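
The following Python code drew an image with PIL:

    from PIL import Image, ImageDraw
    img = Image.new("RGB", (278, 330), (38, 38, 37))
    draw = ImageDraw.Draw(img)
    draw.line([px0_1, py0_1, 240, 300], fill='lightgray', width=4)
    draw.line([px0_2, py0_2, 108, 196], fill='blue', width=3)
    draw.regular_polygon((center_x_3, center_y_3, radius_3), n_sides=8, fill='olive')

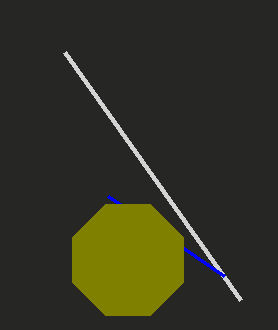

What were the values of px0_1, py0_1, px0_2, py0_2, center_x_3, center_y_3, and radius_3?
px0_1 = 64; py0_1 = 52; px0_2 = 224; py0_2 = 276; center_x_3 = 128; center_y_3 = 260; radius_3 = 60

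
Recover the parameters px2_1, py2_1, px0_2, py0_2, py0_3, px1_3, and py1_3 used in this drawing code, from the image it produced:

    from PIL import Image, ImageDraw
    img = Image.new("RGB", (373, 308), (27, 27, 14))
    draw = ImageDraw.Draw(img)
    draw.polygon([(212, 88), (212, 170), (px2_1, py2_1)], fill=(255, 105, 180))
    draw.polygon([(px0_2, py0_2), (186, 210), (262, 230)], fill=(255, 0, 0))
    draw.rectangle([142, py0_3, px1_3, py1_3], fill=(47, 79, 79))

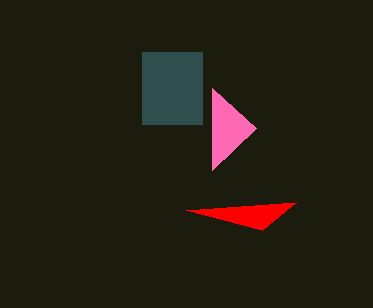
px2_1 = 256
py2_1 = 128
px0_2 = 296
py0_2 = 202
py0_3 = 52
px1_3 = 202
py1_3 = 124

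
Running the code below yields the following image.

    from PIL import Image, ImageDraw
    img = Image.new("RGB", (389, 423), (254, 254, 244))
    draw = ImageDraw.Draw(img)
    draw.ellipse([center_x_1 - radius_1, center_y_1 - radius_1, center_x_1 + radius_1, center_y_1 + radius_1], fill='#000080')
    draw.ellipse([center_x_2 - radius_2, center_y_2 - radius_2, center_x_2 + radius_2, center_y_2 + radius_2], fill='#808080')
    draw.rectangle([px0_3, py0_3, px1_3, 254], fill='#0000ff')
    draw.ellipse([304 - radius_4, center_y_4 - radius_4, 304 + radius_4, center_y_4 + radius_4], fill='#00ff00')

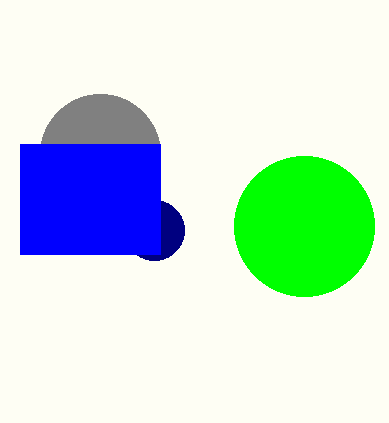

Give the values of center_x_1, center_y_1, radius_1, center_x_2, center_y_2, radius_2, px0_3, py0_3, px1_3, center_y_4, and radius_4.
center_x_1 = 154
center_y_1 = 230
radius_1 = 30
center_x_2 = 100
center_y_2 = 154
radius_2 = 60
px0_3 = 20
py0_3 = 144
px1_3 = 160
center_y_4 = 226
radius_4 = 70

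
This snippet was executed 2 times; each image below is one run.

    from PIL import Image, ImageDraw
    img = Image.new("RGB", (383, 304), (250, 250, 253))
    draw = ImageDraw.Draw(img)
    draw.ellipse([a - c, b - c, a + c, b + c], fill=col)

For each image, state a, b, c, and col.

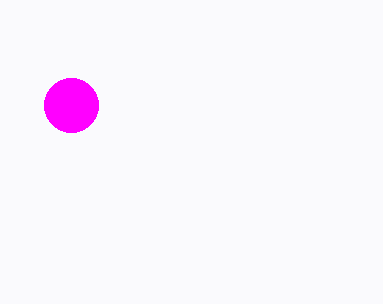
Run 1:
a = 71
b = 105
c = 27
col = 'magenta'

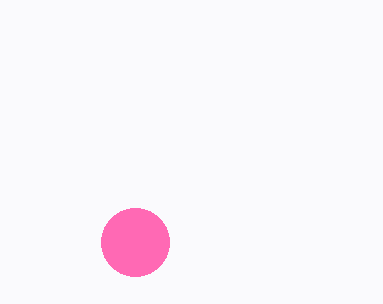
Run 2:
a = 135
b = 242
c = 34
col = 'hotpink'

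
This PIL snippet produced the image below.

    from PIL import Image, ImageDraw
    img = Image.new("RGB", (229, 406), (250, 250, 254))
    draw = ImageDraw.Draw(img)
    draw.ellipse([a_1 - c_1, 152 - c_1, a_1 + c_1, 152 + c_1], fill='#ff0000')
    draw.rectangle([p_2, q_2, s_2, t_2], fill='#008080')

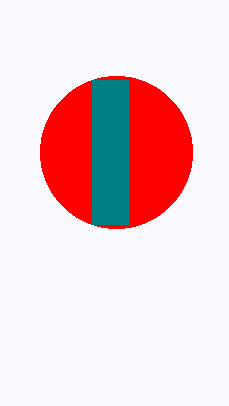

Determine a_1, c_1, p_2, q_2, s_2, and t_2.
a_1 = 116, c_1 = 76, p_2 = 92, q_2 = 80, s_2 = 128, t_2 = 224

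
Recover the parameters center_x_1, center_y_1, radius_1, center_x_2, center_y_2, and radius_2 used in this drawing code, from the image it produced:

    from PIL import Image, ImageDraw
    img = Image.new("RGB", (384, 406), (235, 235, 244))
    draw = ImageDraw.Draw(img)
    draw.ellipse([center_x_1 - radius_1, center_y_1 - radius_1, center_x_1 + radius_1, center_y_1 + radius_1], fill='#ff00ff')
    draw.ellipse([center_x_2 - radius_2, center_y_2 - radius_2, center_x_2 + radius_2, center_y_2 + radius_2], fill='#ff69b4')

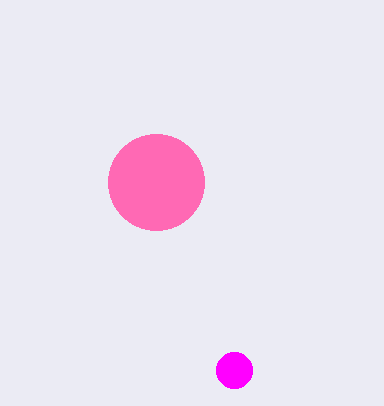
center_x_1 = 234
center_y_1 = 370
radius_1 = 18
center_x_2 = 156
center_y_2 = 182
radius_2 = 48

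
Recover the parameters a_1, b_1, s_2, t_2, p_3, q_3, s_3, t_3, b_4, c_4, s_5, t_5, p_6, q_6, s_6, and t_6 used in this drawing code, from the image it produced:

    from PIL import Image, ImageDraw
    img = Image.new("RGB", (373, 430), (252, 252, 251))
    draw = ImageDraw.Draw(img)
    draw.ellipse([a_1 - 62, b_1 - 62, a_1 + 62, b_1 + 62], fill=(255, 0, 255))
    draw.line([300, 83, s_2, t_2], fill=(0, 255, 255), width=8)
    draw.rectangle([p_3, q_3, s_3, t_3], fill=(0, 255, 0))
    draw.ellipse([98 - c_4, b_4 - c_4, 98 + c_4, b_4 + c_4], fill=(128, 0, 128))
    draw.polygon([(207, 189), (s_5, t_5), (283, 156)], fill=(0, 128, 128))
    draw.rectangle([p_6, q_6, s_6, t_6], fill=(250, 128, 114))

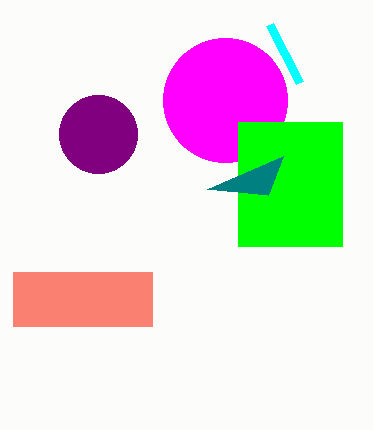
a_1 = 225, b_1 = 100, s_2 = 270, t_2 = 25, p_3 = 238, q_3 = 122, s_3 = 342, t_3 = 246, b_4 = 134, c_4 = 39, s_5 = 268, t_5 = 195, p_6 = 13, q_6 = 272, s_6 = 152, t_6 = 326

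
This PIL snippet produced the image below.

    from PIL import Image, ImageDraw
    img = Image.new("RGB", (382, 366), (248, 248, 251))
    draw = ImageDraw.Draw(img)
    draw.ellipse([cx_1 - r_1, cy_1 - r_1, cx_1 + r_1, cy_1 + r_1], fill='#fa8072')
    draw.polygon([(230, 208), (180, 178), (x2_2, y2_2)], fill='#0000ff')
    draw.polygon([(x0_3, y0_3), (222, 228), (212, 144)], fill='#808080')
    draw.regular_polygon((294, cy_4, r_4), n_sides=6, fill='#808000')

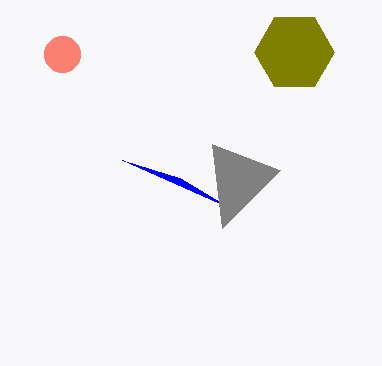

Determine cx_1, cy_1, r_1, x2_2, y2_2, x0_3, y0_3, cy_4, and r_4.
cx_1 = 62, cy_1 = 54, r_1 = 18, x2_2 = 122, y2_2 = 160, x0_3 = 280, y0_3 = 170, cy_4 = 52, r_4 = 40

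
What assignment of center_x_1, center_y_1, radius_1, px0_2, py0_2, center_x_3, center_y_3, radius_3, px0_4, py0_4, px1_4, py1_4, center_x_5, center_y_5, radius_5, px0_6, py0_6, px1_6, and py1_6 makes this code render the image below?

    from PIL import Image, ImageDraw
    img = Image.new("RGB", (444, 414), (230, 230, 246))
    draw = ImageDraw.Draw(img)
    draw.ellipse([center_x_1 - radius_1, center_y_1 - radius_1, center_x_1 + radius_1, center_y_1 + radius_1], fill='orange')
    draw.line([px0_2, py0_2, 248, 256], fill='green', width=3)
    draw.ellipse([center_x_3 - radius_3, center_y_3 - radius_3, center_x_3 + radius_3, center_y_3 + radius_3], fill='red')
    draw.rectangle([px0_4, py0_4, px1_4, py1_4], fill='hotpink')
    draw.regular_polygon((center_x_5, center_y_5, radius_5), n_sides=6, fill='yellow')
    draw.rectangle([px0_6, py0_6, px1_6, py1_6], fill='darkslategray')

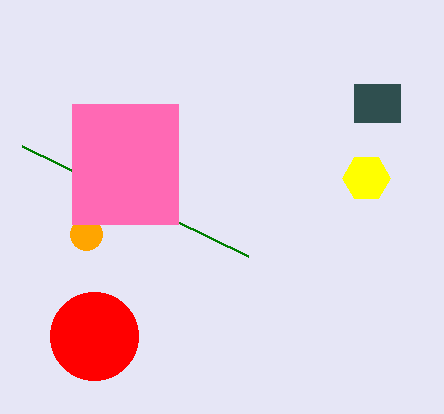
center_x_1 = 86; center_y_1 = 234; radius_1 = 16; px0_2 = 22; py0_2 = 146; center_x_3 = 94; center_y_3 = 336; radius_3 = 44; px0_4 = 72; py0_4 = 104; px1_4 = 178; py1_4 = 224; center_x_5 = 366; center_y_5 = 178; radius_5 = 24; px0_6 = 354; py0_6 = 84; px1_6 = 400; py1_6 = 122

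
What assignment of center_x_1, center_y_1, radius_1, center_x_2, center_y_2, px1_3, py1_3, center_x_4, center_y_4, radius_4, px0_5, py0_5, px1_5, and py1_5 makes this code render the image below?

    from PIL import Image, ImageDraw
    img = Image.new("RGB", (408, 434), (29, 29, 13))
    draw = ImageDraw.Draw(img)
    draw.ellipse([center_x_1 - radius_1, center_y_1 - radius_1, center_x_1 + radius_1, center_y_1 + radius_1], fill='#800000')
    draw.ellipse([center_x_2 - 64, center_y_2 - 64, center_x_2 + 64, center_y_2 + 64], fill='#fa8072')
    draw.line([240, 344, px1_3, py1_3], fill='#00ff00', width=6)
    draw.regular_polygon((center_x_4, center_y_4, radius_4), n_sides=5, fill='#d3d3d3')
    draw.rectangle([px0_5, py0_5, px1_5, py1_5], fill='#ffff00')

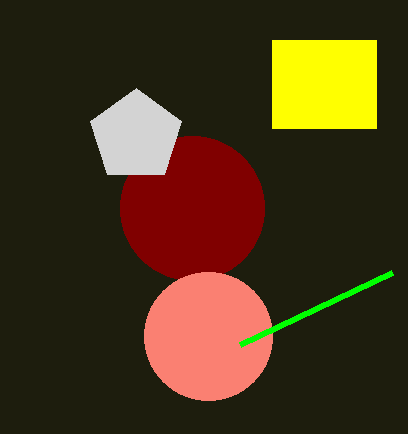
center_x_1 = 192, center_y_1 = 208, radius_1 = 72, center_x_2 = 208, center_y_2 = 336, px1_3 = 392, py1_3 = 272, center_x_4 = 136, center_y_4 = 136, radius_4 = 48, px0_5 = 272, py0_5 = 40, px1_5 = 376, py1_5 = 128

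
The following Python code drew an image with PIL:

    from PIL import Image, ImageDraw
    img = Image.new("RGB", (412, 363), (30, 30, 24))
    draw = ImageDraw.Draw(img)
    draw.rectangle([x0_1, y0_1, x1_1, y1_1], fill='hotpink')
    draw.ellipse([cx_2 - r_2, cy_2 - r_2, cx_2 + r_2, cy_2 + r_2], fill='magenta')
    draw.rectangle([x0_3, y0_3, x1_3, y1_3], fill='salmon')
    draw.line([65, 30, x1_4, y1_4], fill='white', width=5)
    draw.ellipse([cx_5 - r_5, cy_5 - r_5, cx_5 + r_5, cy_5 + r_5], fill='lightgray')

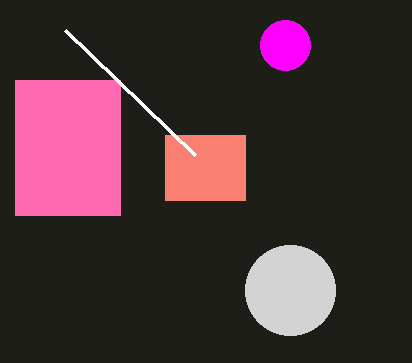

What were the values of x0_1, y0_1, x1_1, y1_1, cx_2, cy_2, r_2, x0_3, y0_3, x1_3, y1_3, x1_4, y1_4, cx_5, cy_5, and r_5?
x0_1 = 15; y0_1 = 80; x1_1 = 120; y1_1 = 215; cx_2 = 285; cy_2 = 45; r_2 = 25; x0_3 = 165; y0_3 = 135; x1_3 = 245; y1_3 = 200; x1_4 = 195; y1_4 = 155; cx_5 = 290; cy_5 = 290; r_5 = 45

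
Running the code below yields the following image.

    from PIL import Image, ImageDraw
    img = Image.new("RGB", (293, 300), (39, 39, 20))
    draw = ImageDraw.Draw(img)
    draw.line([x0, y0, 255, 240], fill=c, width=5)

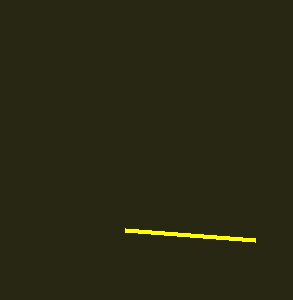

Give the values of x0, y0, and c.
x0 = 125, y0 = 230, c = 'yellow'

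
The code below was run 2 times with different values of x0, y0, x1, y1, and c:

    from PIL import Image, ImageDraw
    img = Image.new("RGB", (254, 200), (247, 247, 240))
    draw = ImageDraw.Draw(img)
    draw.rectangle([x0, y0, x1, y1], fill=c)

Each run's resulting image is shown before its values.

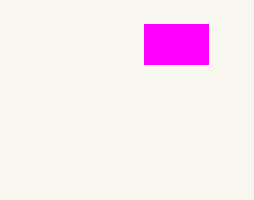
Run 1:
x0 = 144
y0 = 24
x1 = 208
y1 = 64
c = 'magenta'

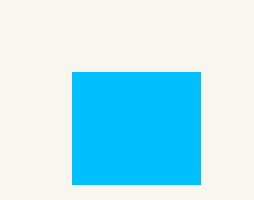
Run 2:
x0 = 72, y0 = 72, x1 = 200, y1 = 184, c = 'deepskyblue'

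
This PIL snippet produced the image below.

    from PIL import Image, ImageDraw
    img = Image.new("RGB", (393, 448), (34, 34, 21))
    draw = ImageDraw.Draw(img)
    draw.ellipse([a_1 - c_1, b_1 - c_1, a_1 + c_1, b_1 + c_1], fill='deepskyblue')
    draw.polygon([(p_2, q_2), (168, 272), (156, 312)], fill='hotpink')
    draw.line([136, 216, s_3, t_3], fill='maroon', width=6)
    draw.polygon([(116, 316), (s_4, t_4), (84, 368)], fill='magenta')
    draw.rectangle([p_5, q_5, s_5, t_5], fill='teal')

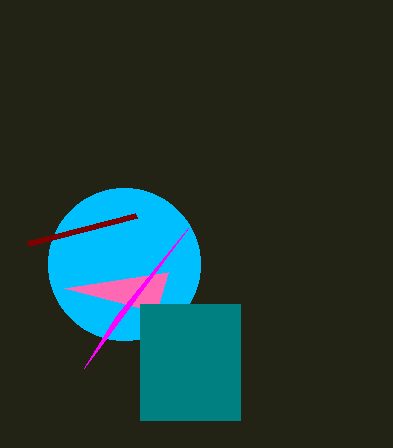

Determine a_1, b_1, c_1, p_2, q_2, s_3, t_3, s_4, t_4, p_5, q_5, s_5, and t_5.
a_1 = 124; b_1 = 264; c_1 = 76; p_2 = 64; q_2 = 288; s_3 = 28; t_3 = 244; s_4 = 188; t_4 = 228; p_5 = 140; q_5 = 304; s_5 = 240; t_5 = 420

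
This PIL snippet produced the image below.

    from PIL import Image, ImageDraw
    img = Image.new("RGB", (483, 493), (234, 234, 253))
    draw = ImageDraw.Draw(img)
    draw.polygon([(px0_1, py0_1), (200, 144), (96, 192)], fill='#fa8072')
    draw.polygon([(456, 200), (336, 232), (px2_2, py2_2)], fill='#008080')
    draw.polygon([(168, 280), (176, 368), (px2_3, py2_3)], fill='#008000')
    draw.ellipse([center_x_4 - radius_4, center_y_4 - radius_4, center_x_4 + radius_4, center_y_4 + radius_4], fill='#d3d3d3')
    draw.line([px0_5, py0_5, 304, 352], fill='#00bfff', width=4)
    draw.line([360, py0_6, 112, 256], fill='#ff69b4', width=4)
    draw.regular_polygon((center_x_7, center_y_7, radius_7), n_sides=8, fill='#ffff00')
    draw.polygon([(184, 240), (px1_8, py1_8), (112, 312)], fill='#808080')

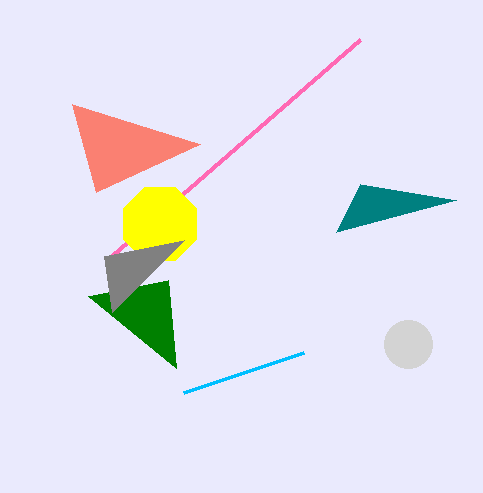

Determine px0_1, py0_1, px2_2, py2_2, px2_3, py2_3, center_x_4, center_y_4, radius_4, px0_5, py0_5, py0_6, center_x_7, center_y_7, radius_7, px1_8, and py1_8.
px0_1 = 72, py0_1 = 104, px2_2 = 360, py2_2 = 184, px2_3 = 88, py2_3 = 296, center_x_4 = 408, center_y_4 = 344, radius_4 = 24, px0_5 = 184, py0_5 = 392, py0_6 = 40, center_x_7 = 160, center_y_7 = 224, radius_7 = 40, px1_8 = 104, py1_8 = 256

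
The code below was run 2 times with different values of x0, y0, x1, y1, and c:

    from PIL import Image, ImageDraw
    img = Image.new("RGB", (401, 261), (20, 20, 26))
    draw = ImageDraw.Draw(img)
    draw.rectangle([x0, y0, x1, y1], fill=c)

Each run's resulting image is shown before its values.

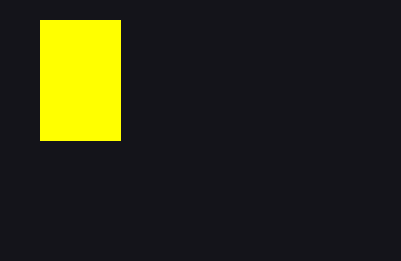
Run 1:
x0 = 40
y0 = 20
x1 = 120
y1 = 140
c = 'yellow'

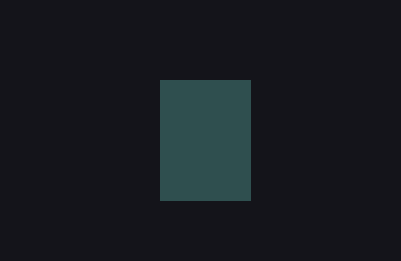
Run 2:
x0 = 160; y0 = 80; x1 = 250; y1 = 200; c = 'darkslategray'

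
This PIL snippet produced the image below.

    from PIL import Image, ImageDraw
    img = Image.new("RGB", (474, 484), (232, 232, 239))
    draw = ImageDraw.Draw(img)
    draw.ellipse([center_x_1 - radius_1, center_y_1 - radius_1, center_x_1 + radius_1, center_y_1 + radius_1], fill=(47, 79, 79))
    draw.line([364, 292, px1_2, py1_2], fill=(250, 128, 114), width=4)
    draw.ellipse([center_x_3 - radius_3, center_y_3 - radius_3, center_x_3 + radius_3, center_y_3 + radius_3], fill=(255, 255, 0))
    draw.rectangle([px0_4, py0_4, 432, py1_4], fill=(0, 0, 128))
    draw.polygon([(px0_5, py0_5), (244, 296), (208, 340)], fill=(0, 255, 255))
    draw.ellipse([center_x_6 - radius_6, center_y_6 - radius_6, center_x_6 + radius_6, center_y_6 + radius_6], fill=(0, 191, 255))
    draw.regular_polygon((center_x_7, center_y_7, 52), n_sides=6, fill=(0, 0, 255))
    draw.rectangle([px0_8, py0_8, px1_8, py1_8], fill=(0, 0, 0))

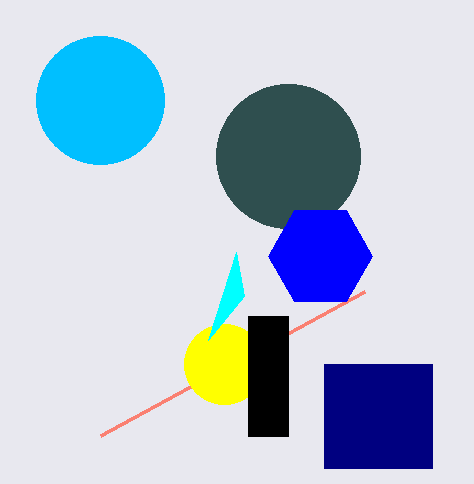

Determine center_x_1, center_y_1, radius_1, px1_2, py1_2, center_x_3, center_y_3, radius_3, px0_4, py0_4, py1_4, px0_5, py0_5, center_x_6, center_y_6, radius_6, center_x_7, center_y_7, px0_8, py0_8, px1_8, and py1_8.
center_x_1 = 288, center_y_1 = 156, radius_1 = 72, px1_2 = 100, py1_2 = 436, center_x_3 = 224, center_y_3 = 364, radius_3 = 40, px0_4 = 324, py0_4 = 364, py1_4 = 468, px0_5 = 236, py0_5 = 252, center_x_6 = 100, center_y_6 = 100, radius_6 = 64, center_x_7 = 320, center_y_7 = 256, px0_8 = 248, py0_8 = 316, px1_8 = 288, py1_8 = 436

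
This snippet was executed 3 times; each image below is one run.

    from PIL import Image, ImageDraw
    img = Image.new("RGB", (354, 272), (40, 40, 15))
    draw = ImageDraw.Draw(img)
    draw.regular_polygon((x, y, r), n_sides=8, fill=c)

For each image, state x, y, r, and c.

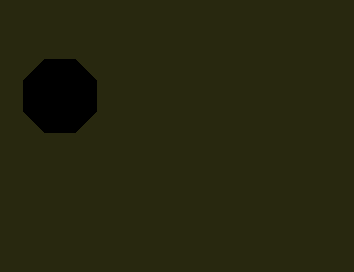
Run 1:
x = 60, y = 96, r = 40, c = 'black'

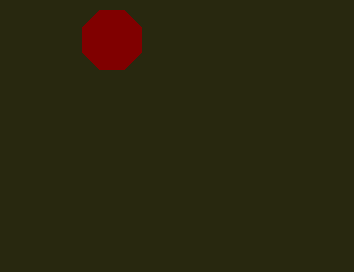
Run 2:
x = 112; y = 40; r = 32; c = 'maroon'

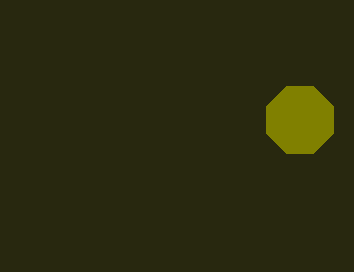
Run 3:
x = 300, y = 120, r = 36, c = 'olive'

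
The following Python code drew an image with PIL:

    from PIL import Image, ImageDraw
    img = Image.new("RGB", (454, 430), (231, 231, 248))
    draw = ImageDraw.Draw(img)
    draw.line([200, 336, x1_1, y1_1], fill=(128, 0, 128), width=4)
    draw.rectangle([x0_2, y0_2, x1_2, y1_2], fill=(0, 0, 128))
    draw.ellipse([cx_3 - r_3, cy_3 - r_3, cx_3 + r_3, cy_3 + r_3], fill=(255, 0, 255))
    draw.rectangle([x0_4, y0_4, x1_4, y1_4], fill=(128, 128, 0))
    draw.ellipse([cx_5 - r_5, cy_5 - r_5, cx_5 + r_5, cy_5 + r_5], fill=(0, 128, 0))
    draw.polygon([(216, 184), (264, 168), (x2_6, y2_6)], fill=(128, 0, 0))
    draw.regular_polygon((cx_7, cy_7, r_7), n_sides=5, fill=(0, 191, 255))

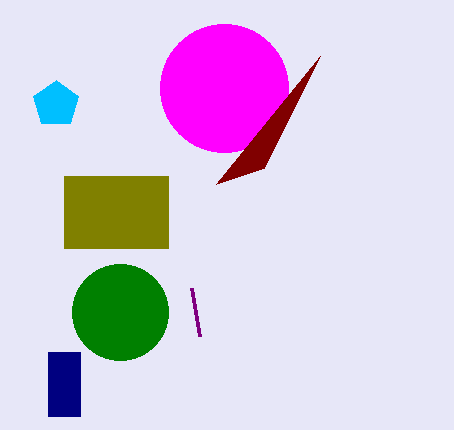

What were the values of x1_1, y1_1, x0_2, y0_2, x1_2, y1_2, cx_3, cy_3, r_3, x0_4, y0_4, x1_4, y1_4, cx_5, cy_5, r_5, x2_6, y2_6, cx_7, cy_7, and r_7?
x1_1 = 192; y1_1 = 288; x0_2 = 48; y0_2 = 352; x1_2 = 80; y1_2 = 416; cx_3 = 224; cy_3 = 88; r_3 = 64; x0_4 = 64; y0_4 = 176; x1_4 = 168; y1_4 = 248; cx_5 = 120; cy_5 = 312; r_5 = 48; x2_6 = 320; y2_6 = 56; cx_7 = 56; cy_7 = 104; r_7 = 24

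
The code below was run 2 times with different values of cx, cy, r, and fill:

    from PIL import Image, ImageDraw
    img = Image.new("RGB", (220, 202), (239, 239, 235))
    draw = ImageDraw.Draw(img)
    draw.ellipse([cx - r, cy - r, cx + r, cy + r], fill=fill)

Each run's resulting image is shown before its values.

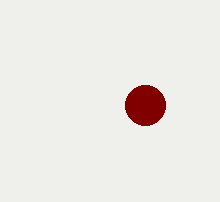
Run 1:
cx = 145
cy = 105
r = 20
fill = 'maroon'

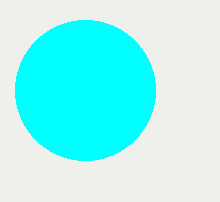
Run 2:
cx = 85
cy = 90
r = 70
fill = 'cyan'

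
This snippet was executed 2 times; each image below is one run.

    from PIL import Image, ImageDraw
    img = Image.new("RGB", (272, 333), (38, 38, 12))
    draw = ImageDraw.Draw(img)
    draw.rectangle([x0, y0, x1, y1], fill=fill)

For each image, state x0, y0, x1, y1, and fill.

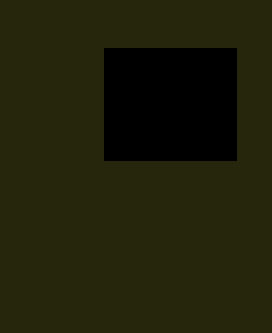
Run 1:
x0 = 104, y0 = 48, x1 = 236, y1 = 160, fill = 'black'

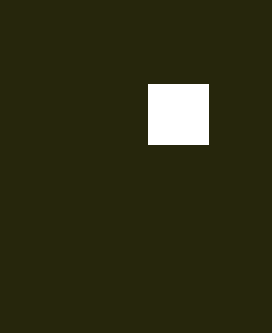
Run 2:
x0 = 148, y0 = 84, x1 = 208, y1 = 144, fill = 'white'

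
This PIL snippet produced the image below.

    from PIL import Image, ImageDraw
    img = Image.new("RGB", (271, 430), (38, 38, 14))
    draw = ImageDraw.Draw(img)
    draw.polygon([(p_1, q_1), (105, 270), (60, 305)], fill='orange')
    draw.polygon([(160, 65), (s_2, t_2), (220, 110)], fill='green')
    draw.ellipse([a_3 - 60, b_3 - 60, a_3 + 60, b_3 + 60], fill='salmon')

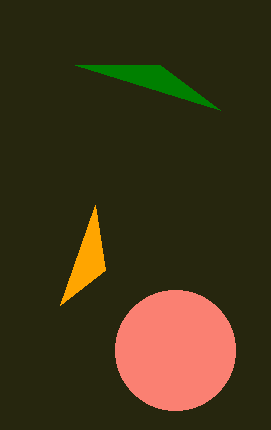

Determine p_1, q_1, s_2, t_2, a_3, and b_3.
p_1 = 95; q_1 = 205; s_2 = 75; t_2 = 65; a_3 = 175; b_3 = 350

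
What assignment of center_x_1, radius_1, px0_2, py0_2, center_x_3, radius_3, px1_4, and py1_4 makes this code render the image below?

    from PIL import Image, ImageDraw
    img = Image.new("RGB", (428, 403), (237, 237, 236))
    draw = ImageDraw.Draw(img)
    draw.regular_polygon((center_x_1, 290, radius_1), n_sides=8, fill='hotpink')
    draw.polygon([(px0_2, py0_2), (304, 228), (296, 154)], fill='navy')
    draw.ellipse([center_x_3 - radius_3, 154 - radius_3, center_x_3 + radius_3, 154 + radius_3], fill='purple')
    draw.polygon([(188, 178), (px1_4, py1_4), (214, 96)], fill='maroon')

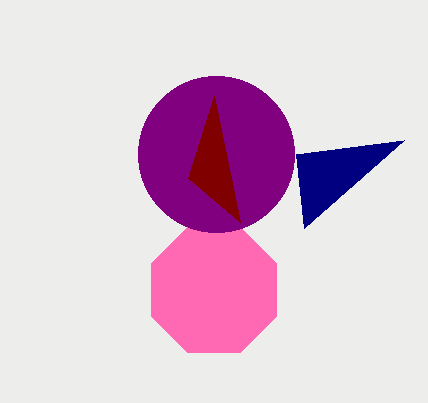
center_x_1 = 214
radius_1 = 68
px0_2 = 404
py0_2 = 140
center_x_3 = 216
radius_3 = 78
px1_4 = 240
py1_4 = 222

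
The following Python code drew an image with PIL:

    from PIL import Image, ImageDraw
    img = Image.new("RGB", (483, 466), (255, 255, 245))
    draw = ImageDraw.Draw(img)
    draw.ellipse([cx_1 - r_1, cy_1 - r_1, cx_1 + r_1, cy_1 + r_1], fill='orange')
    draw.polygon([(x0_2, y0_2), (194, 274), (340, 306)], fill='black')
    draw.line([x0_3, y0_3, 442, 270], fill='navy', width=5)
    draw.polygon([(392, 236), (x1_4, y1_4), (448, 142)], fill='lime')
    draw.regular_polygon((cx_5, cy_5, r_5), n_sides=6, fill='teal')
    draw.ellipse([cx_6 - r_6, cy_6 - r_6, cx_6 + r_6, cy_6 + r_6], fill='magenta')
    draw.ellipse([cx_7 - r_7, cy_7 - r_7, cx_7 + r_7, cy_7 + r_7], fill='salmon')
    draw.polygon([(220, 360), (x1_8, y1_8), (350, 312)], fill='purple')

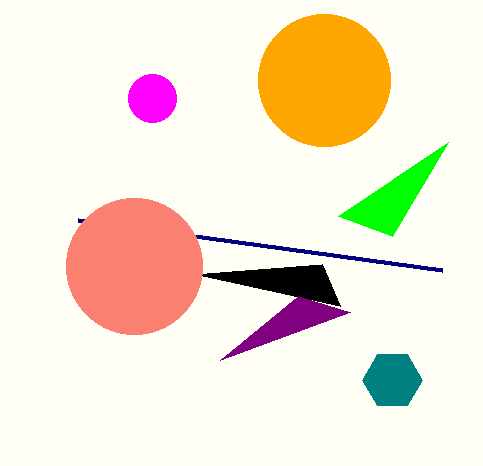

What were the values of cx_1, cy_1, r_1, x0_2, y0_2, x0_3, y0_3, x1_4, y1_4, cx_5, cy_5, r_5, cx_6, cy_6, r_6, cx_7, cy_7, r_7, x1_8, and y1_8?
cx_1 = 324, cy_1 = 80, r_1 = 66, x0_2 = 322, y0_2 = 264, x0_3 = 78, y0_3 = 220, x1_4 = 338, y1_4 = 216, cx_5 = 392, cy_5 = 380, r_5 = 30, cx_6 = 152, cy_6 = 98, r_6 = 24, cx_7 = 134, cy_7 = 266, r_7 = 68, x1_8 = 298, y1_8 = 296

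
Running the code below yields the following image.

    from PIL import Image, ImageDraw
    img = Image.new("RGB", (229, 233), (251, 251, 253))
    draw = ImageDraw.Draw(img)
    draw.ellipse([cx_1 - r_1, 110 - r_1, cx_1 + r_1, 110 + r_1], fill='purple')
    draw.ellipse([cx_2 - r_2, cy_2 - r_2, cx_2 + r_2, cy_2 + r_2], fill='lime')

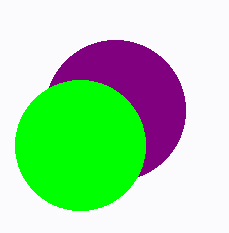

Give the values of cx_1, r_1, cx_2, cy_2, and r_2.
cx_1 = 115, r_1 = 70, cx_2 = 80, cy_2 = 145, r_2 = 65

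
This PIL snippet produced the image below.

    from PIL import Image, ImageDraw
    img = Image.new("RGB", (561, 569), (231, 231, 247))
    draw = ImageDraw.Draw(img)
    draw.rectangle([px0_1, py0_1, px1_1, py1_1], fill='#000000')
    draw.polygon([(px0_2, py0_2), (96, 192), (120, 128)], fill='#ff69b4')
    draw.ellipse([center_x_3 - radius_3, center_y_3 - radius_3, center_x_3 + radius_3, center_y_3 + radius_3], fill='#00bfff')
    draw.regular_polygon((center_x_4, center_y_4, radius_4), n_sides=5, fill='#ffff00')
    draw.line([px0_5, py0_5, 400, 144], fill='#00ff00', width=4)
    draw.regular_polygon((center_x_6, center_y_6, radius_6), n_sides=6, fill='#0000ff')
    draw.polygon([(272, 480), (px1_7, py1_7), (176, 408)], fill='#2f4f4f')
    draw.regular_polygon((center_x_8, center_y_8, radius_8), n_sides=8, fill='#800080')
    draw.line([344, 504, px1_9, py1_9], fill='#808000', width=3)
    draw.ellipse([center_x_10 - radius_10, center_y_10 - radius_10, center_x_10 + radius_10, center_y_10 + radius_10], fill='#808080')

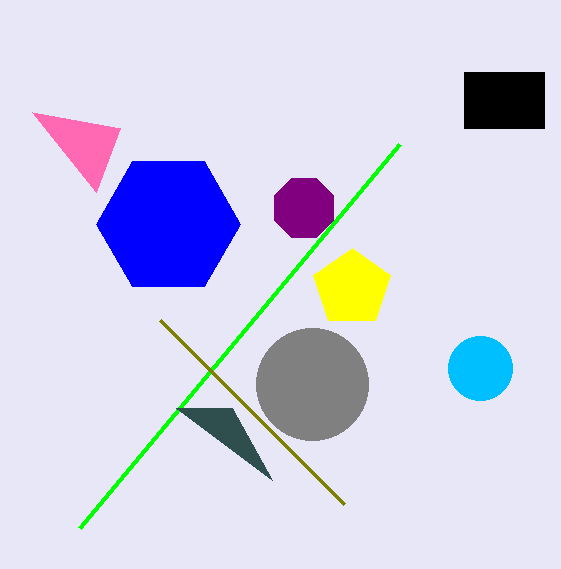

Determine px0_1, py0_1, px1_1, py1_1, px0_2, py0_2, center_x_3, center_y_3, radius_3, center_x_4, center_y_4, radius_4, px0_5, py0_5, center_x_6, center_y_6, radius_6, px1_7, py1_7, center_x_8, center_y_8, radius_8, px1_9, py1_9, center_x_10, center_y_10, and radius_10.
px0_1 = 464; py0_1 = 72; px1_1 = 544; py1_1 = 128; px0_2 = 32; py0_2 = 112; center_x_3 = 480; center_y_3 = 368; radius_3 = 32; center_x_4 = 352; center_y_4 = 288; radius_4 = 40; px0_5 = 80; py0_5 = 528; center_x_6 = 168; center_y_6 = 224; radius_6 = 72; px1_7 = 232; py1_7 = 408; center_x_8 = 304; center_y_8 = 208; radius_8 = 32; px1_9 = 160; py1_9 = 320; center_x_10 = 312; center_y_10 = 384; radius_10 = 56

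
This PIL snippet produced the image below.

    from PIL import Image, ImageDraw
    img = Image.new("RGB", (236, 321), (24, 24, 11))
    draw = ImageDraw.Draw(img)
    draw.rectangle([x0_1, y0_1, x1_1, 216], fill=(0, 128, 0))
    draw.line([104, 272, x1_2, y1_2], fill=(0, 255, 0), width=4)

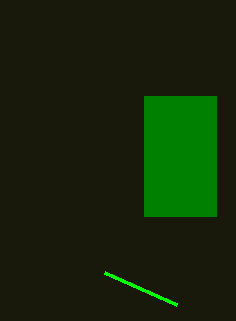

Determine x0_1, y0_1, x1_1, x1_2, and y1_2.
x0_1 = 144
y0_1 = 96
x1_1 = 216
x1_2 = 176
y1_2 = 304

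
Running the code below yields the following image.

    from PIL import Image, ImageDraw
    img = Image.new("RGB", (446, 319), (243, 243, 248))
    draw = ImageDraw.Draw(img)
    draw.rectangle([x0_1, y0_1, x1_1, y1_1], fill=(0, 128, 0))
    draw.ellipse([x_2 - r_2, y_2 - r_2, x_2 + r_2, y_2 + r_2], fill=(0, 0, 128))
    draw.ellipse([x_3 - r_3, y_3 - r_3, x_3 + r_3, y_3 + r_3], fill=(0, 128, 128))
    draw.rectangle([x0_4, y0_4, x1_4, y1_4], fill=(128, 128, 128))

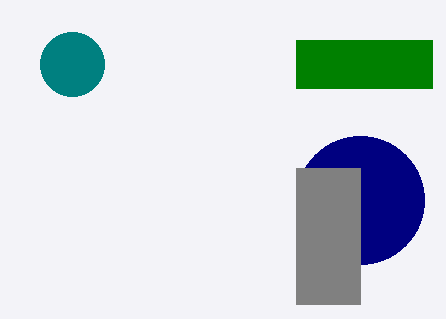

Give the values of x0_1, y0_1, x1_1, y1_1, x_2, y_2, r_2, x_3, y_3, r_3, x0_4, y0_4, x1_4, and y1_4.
x0_1 = 296, y0_1 = 40, x1_1 = 432, y1_1 = 88, x_2 = 360, y_2 = 200, r_2 = 64, x_3 = 72, y_3 = 64, r_3 = 32, x0_4 = 296, y0_4 = 168, x1_4 = 360, y1_4 = 304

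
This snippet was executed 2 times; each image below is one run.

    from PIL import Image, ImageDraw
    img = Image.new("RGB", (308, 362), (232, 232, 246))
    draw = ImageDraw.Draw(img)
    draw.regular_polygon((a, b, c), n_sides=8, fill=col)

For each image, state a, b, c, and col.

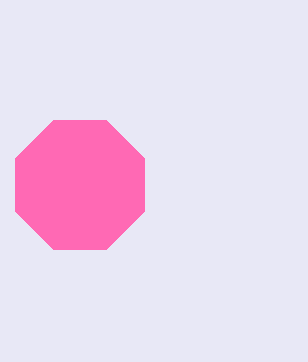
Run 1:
a = 80; b = 185; c = 70; col = 'hotpink'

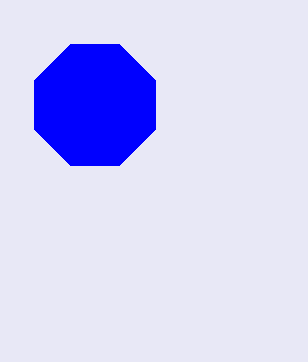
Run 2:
a = 95, b = 105, c = 65, col = 'blue'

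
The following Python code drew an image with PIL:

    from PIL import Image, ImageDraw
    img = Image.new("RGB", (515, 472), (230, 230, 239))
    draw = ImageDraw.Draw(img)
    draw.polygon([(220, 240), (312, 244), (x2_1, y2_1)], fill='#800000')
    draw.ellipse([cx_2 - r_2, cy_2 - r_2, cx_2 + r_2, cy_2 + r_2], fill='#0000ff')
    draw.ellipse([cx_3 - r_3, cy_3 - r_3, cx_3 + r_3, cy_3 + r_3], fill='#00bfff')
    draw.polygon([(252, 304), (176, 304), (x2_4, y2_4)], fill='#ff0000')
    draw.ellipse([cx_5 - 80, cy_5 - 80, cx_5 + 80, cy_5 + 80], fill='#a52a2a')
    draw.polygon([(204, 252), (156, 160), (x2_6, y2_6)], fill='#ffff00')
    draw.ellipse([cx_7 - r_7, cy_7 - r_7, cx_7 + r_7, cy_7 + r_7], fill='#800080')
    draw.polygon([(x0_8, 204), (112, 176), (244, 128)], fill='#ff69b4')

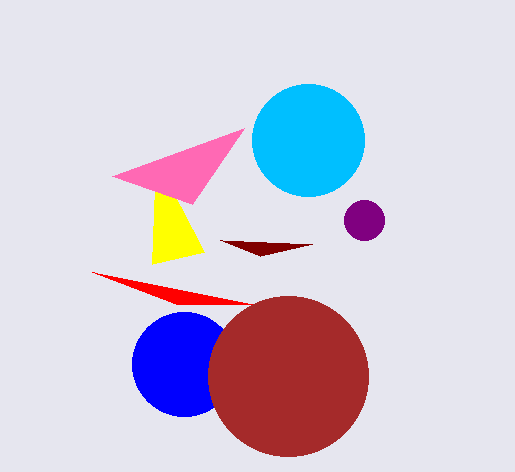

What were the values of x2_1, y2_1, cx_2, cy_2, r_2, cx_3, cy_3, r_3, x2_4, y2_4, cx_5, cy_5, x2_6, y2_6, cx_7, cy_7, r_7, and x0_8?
x2_1 = 260, y2_1 = 256, cx_2 = 184, cy_2 = 364, r_2 = 52, cx_3 = 308, cy_3 = 140, r_3 = 56, x2_4 = 92, y2_4 = 272, cx_5 = 288, cy_5 = 376, x2_6 = 152, y2_6 = 264, cx_7 = 364, cy_7 = 220, r_7 = 20, x0_8 = 192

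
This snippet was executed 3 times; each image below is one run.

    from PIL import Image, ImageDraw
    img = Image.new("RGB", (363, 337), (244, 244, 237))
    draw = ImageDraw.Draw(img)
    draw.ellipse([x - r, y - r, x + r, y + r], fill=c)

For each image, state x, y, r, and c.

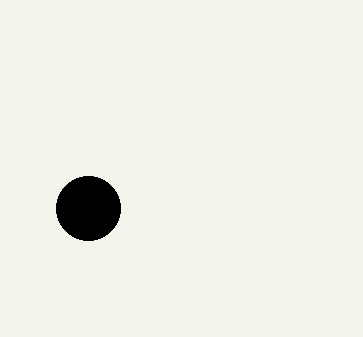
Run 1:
x = 88; y = 208; r = 32; c = 'black'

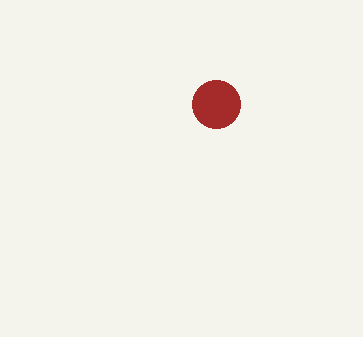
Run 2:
x = 216, y = 104, r = 24, c = 'brown'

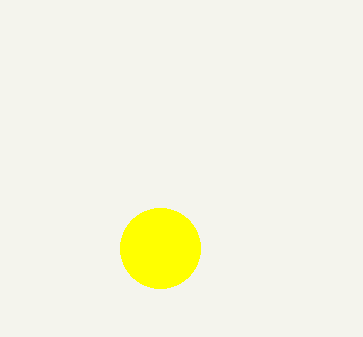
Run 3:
x = 160
y = 248
r = 40
c = 'yellow'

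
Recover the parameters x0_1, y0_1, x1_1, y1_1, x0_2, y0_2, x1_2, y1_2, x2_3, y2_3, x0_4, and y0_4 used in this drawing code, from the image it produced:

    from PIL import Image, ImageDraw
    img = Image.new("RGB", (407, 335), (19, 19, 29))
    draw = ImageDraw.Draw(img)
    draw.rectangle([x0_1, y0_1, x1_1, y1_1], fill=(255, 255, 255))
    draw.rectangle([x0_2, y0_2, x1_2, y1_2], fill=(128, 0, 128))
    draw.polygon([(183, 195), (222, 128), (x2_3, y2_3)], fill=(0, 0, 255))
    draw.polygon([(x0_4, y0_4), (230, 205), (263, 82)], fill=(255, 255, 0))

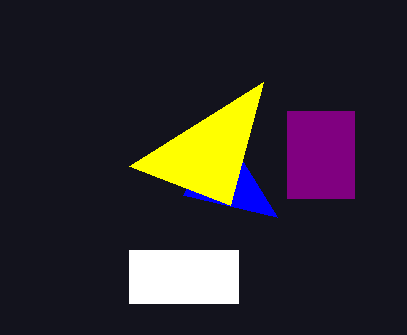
x0_1 = 129
y0_1 = 250
x1_1 = 238
y1_1 = 303
x0_2 = 287
y0_2 = 111
x1_2 = 354
y1_2 = 198
x2_3 = 277
y2_3 = 217
x0_4 = 129
y0_4 = 166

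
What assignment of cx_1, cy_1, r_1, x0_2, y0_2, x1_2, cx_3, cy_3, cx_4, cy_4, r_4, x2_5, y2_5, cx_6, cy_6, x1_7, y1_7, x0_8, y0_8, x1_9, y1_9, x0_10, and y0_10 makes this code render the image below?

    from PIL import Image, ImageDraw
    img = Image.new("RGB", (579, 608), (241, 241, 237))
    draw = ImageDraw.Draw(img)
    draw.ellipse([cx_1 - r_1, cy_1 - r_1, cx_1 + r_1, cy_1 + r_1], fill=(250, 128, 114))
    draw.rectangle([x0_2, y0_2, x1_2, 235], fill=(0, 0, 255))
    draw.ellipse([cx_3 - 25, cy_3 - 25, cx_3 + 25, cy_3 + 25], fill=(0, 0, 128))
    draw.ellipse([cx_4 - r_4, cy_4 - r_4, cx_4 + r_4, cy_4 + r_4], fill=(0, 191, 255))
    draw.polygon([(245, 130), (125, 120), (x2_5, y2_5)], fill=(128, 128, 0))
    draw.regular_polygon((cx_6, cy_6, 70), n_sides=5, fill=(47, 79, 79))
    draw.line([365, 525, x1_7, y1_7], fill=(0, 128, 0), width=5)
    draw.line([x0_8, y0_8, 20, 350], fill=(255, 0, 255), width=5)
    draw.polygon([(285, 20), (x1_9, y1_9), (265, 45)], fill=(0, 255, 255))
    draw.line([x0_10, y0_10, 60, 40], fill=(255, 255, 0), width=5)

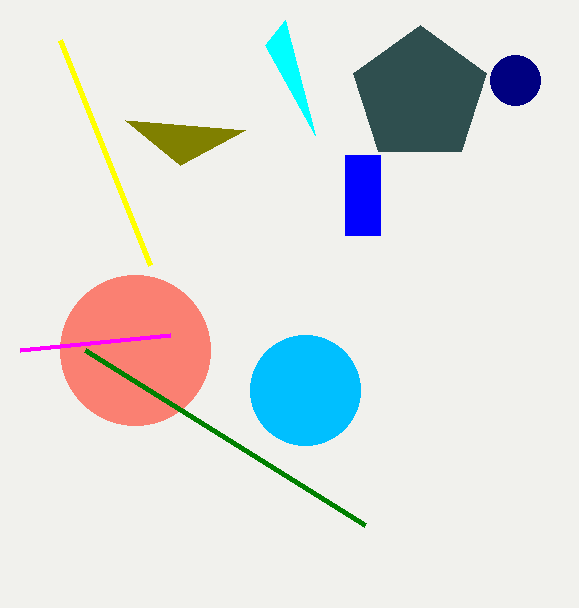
cx_1 = 135
cy_1 = 350
r_1 = 75
x0_2 = 345
y0_2 = 155
x1_2 = 380
cx_3 = 515
cy_3 = 80
cx_4 = 305
cy_4 = 390
r_4 = 55
x2_5 = 180
y2_5 = 165
cx_6 = 420
cy_6 = 95
x1_7 = 85
y1_7 = 350
x0_8 = 170
y0_8 = 335
x1_9 = 315
y1_9 = 135
x0_10 = 150
y0_10 = 265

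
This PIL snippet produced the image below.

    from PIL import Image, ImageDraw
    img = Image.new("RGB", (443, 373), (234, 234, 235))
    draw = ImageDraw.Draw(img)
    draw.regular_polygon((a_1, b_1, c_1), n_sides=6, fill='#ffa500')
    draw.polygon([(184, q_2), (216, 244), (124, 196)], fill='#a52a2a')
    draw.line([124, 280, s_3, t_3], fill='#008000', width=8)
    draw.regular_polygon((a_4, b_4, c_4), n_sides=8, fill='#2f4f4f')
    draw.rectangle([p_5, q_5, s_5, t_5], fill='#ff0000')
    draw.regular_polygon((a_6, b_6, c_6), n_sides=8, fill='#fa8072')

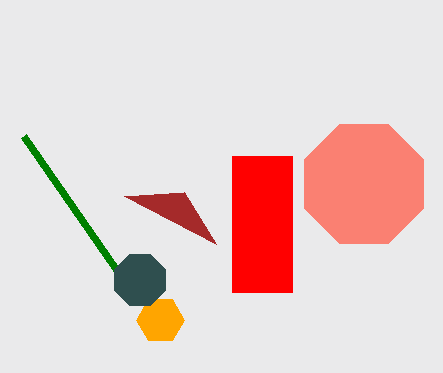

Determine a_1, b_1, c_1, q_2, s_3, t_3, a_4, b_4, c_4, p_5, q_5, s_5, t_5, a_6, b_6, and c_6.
a_1 = 160
b_1 = 320
c_1 = 24
q_2 = 192
s_3 = 24
t_3 = 136
a_4 = 140
b_4 = 280
c_4 = 28
p_5 = 232
q_5 = 156
s_5 = 292
t_5 = 292
a_6 = 364
b_6 = 184
c_6 = 64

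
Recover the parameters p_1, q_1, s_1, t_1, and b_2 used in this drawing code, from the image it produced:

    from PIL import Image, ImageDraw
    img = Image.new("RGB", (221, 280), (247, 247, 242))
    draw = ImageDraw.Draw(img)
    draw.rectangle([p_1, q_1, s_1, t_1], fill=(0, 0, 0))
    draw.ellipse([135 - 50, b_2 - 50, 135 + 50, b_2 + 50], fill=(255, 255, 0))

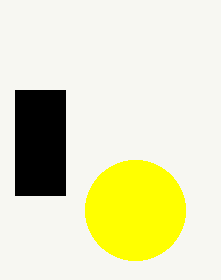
p_1 = 15, q_1 = 90, s_1 = 65, t_1 = 195, b_2 = 210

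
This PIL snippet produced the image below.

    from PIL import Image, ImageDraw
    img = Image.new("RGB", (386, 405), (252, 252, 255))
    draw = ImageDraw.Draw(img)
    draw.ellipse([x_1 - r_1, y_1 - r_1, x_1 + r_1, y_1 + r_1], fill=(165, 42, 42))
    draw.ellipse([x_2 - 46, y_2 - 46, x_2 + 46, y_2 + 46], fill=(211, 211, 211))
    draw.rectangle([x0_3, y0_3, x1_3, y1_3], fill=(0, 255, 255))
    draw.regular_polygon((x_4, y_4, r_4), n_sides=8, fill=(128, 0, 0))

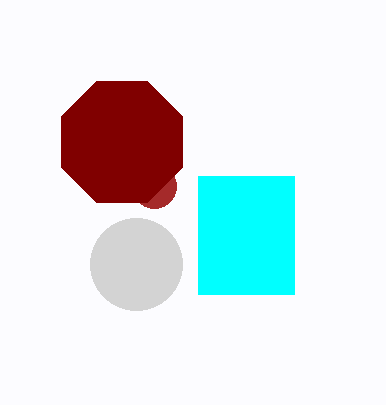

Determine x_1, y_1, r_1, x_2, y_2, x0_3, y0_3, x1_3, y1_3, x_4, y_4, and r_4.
x_1 = 154; y_1 = 186; r_1 = 22; x_2 = 136; y_2 = 264; x0_3 = 198; y0_3 = 176; x1_3 = 294; y1_3 = 294; x_4 = 122; y_4 = 142; r_4 = 66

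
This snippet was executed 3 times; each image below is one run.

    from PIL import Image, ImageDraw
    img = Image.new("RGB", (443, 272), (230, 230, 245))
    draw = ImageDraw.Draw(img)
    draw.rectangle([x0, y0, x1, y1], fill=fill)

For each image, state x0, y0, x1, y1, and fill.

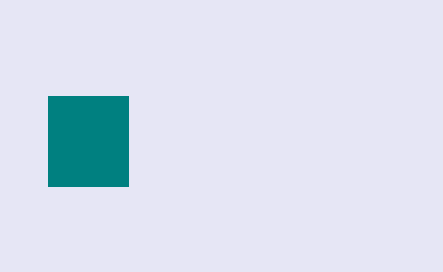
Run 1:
x0 = 48
y0 = 96
x1 = 128
y1 = 186
fill = 'teal'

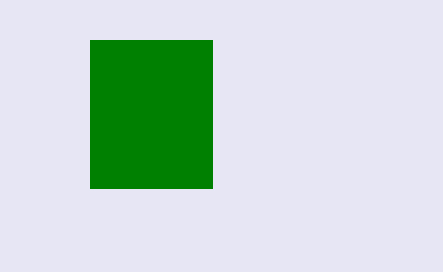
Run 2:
x0 = 90
y0 = 40
x1 = 212
y1 = 188
fill = 'green'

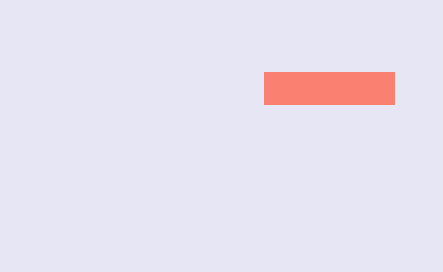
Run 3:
x0 = 264; y0 = 72; x1 = 394; y1 = 104; fill = 'salmon'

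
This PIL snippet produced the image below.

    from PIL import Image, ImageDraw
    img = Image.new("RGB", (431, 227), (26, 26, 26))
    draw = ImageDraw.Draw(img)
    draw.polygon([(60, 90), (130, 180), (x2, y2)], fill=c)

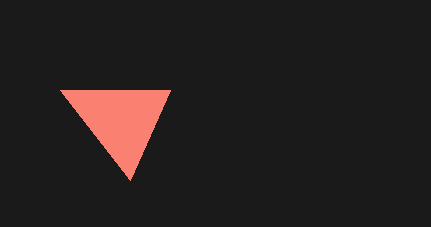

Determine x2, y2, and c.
x2 = 170
y2 = 90
c = 'salmon'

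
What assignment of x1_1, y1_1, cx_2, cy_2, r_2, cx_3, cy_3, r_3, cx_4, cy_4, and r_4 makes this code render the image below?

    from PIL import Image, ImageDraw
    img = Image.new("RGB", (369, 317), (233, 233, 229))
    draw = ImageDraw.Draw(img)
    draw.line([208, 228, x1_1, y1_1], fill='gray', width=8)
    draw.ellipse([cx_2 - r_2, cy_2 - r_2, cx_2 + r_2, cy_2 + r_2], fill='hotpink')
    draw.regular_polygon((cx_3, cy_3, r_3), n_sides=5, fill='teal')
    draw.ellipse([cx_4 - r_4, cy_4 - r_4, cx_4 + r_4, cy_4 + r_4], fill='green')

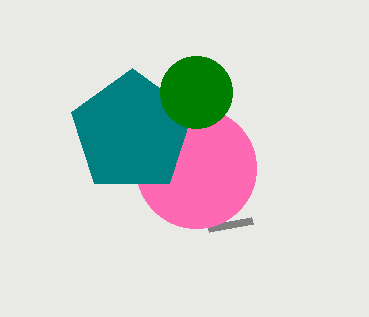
x1_1 = 252, y1_1 = 220, cx_2 = 196, cy_2 = 168, r_2 = 60, cx_3 = 132, cy_3 = 132, r_3 = 64, cx_4 = 196, cy_4 = 92, r_4 = 36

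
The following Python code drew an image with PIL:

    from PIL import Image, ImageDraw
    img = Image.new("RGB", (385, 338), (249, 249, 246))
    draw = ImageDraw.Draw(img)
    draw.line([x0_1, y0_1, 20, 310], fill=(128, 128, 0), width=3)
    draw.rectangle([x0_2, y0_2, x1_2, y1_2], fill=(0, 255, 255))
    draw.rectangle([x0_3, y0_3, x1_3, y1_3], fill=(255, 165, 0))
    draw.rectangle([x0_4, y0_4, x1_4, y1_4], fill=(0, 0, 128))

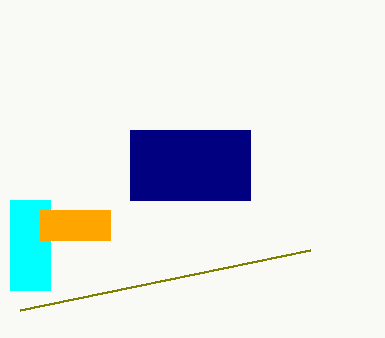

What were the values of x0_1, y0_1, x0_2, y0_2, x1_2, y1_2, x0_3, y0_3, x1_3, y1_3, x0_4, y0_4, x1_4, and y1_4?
x0_1 = 310; y0_1 = 250; x0_2 = 10; y0_2 = 200; x1_2 = 50; y1_2 = 290; x0_3 = 40; y0_3 = 210; x1_3 = 110; y1_3 = 240; x0_4 = 130; y0_4 = 130; x1_4 = 250; y1_4 = 200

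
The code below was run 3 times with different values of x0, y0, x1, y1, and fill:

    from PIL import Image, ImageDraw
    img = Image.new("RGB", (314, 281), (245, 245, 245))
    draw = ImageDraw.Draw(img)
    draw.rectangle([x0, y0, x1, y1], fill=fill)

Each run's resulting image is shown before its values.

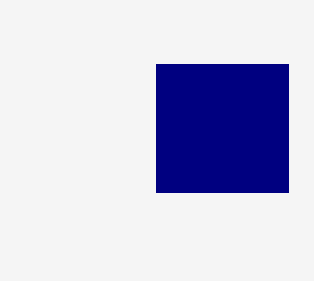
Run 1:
x0 = 156
y0 = 64
x1 = 288
y1 = 192
fill = 'navy'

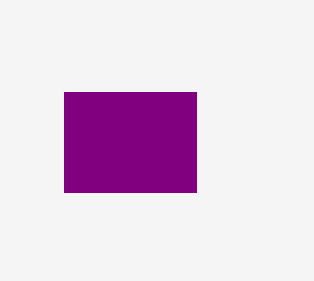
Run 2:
x0 = 64; y0 = 92; x1 = 196; y1 = 192; fill = 'purple'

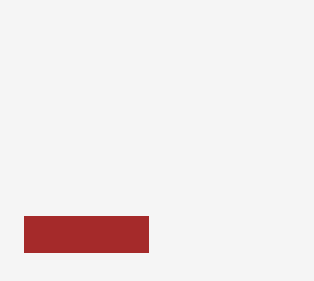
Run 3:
x0 = 24, y0 = 216, x1 = 148, y1 = 252, fill = 'brown'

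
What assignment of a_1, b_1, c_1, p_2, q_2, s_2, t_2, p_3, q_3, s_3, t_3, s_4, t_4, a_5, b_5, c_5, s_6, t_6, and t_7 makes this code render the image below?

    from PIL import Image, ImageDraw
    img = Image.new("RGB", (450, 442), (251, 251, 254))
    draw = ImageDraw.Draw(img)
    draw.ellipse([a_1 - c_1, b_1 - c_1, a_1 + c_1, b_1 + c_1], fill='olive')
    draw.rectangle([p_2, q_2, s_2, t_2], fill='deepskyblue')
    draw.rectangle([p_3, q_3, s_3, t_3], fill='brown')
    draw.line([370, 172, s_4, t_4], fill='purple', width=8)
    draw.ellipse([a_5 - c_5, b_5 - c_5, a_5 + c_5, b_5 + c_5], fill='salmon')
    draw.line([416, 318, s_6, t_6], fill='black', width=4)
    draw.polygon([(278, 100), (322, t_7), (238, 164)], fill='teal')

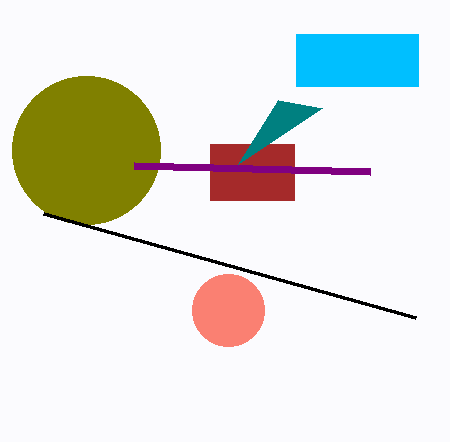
a_1 = 86; b_1 = 150; c_1 = 74; p_2 = 296; q_2 = 34; s_2 = 418; t_2 = 86; p_3 = 210; q_3 = 144; s_3 = 294; t_3 = 200; s_4 = 134; t_4 = 166; a_5 = 228; b_5 = 310; c_5 = 36; s_6 = 44; t_6 = 214; t_7 = 108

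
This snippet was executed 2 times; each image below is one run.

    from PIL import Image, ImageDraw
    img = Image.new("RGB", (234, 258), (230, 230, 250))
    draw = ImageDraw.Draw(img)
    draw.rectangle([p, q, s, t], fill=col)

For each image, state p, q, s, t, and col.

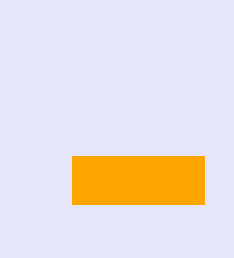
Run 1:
p = 72
q = 156
s = 204
t = 204
col = 'orange'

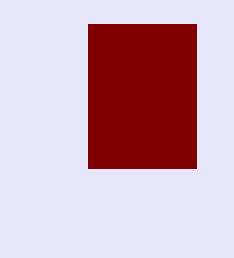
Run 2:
p = 88; q = 24; s = 196; t = 168; col = 'maroon'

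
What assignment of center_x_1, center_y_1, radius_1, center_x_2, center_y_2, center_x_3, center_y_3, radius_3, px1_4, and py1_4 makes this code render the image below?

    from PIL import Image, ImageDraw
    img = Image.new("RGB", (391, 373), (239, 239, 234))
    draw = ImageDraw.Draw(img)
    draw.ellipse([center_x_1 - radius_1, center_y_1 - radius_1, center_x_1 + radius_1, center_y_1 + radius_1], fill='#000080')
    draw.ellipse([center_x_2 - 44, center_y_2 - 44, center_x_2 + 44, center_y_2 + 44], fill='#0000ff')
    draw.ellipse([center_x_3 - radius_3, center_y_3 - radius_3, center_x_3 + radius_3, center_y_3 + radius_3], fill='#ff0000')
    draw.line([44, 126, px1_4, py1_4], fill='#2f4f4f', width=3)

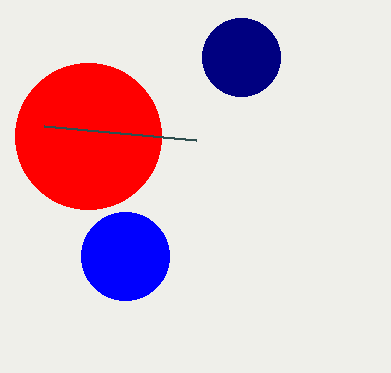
center_x_1 = 241, center_y_1 = 57, radius_1 = 39, center_x_2 = 125, center_y_2 = 256, center_x_3 = 88, center_y_3 = 136, radius_3 = 73, px1_4 = 196, py1_4 = 140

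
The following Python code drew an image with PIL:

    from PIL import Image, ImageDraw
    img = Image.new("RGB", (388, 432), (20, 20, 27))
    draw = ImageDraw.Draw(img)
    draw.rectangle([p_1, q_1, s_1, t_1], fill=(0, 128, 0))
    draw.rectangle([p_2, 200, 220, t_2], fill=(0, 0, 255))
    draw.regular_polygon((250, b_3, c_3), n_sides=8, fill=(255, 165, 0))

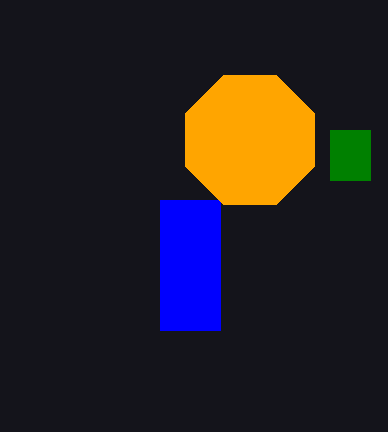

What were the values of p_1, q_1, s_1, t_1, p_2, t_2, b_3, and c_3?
p_1 = 330
q_1 = 130
s_1 = 370
t_1 = 180
p_2 = 160
t_2 = 330
b_3 = 140
c_3 = 70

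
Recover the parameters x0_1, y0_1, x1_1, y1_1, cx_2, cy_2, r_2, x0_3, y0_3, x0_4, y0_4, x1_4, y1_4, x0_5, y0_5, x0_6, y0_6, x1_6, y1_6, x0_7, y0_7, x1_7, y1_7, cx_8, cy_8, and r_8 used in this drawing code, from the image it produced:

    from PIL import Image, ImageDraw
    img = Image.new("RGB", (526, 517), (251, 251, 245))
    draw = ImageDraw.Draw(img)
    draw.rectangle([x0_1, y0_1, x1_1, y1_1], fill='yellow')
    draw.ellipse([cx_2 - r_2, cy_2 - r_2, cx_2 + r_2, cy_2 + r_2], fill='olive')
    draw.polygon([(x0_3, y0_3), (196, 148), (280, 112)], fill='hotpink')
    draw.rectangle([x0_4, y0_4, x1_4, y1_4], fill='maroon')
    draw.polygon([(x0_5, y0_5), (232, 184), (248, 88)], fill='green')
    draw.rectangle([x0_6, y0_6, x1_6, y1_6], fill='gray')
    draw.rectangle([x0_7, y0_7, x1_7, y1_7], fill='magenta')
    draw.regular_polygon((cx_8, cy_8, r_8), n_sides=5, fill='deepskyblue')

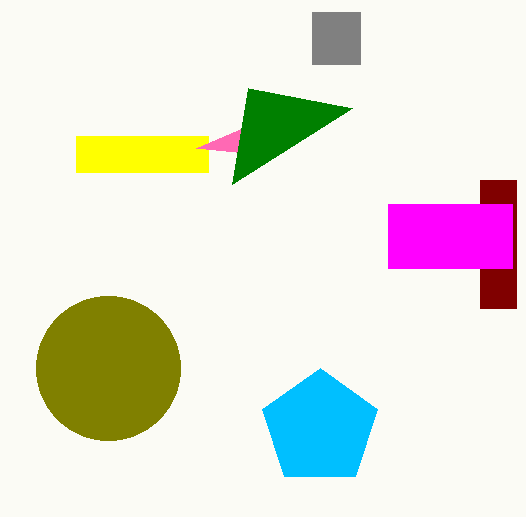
x0_1 = 76, y0_1 = 136, x1_1 = 208, y1_1 = 172, cx_2 = 108, cy_2 = 368, r_2 = 72, x0_3 = 236, y0_3 = 152, x0_4 = 480, y0_4 = 180, x1_4 = 516, y1_4 = 308, x0_5 = 352, y0_5 = 108, x0_6 = 312, y0_6 = 12, x1_6 = 360, y1_6 = 64, x0_7 = 388, y0_7 = 204, x1_7 = 512, y1_7 = 268, cx_8 = 320, cy_8 = 428, r_8 = 60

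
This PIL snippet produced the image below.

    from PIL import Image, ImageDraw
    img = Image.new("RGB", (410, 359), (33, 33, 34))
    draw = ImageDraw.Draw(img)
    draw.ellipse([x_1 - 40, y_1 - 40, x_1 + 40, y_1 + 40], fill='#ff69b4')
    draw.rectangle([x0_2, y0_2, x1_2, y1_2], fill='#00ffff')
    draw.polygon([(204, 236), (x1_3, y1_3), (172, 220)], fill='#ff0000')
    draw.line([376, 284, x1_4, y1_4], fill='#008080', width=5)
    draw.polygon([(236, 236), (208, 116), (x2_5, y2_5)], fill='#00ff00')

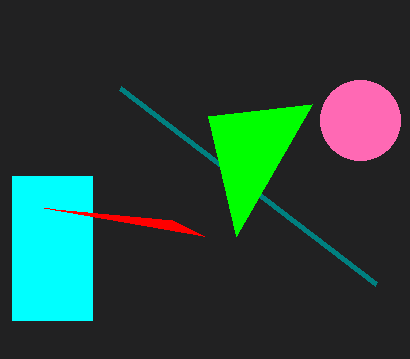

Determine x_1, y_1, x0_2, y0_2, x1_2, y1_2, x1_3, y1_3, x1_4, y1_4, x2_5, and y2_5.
x_1 = 360; y_1 = 120; x0_2 = 12; y0_2 = 176; x1_2 = 92; y1_2 = 320; x1_3 = 44; y1_3 = 208; x1_4 = 120; y1_4 = 88; x2_5 = 312; y2_5 = 104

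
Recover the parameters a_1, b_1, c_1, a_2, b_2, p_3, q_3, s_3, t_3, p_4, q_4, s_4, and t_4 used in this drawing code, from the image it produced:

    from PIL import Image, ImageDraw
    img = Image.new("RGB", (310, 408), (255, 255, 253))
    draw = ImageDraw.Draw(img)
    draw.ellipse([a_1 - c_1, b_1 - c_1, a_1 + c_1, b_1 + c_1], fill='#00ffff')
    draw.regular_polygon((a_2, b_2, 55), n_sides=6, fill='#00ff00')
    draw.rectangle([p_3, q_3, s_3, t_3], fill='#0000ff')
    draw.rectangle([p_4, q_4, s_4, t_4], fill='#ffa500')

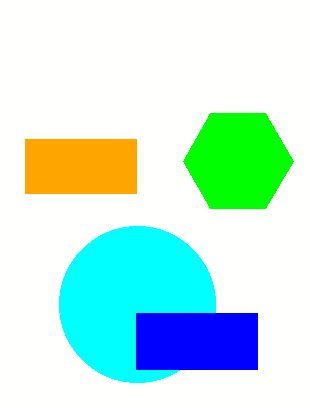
a_1 = 137
b_1 = 304
c_1 = 78
a_2 = 238
b_2 = 161
p_3 = 136
q_3 = 313
s_3 = 257
t_3 = 369
p_4 = 25
q_4 = 139
s_4 = 136
t_4 = 193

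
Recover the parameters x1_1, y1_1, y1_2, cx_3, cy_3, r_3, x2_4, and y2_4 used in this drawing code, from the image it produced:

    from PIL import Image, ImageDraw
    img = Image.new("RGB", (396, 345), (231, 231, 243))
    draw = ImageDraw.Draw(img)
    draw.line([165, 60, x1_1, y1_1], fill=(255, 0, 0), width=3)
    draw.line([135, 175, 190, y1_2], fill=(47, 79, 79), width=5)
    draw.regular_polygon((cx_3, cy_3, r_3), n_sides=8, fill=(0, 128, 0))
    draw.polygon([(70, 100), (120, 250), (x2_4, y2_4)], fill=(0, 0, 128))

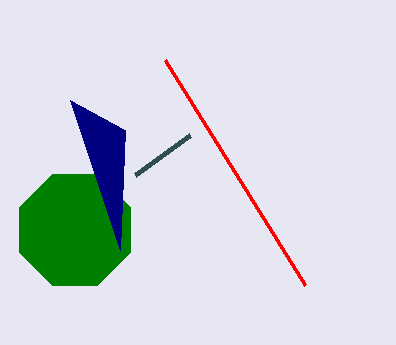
x1_1 = 305; y1_1 = 285; y1_2 = 135; cx_3 = 75; cy_3 = 230; r_3 = 60; x2_4 = 125; y2_4 = 130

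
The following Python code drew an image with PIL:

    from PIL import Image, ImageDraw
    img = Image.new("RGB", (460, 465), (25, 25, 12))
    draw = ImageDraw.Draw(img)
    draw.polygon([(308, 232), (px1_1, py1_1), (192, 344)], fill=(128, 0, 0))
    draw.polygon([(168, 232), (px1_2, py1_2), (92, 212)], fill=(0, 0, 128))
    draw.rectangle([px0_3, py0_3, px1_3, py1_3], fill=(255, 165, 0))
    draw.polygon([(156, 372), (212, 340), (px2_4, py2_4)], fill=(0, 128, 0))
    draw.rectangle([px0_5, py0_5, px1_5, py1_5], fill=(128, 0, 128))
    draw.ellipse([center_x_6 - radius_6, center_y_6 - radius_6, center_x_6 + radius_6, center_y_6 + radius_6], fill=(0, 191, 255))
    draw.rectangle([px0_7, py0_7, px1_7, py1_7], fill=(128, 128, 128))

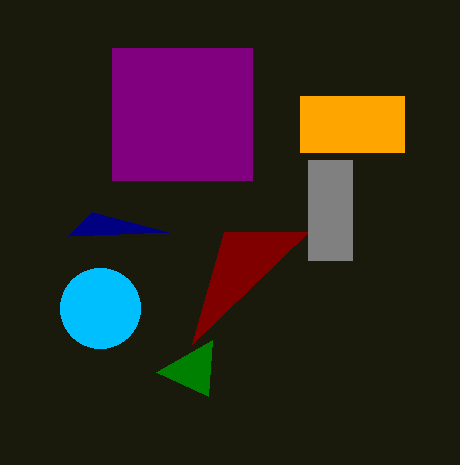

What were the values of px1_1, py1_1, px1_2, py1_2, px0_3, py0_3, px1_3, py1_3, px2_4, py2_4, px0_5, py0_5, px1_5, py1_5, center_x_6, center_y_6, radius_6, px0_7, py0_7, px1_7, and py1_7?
px1_1 = 224; py1_1 = 232; px1_2 = 68; py1_2 = 236; px0_3 = 300; py0_3 = 96; px1_3 = 404; py1_3 = 152; px2_4 = 208; py2_4 = 396; px0_5 = 112; py0_5 = 48; px1_5 = 252; py1_5 = 180; center_x_6 = 100; center_y_6 = 308; radius_6 = 40; px0_7 = 308; py0_7 = 160; px1_7 = 352; py1_7 = 260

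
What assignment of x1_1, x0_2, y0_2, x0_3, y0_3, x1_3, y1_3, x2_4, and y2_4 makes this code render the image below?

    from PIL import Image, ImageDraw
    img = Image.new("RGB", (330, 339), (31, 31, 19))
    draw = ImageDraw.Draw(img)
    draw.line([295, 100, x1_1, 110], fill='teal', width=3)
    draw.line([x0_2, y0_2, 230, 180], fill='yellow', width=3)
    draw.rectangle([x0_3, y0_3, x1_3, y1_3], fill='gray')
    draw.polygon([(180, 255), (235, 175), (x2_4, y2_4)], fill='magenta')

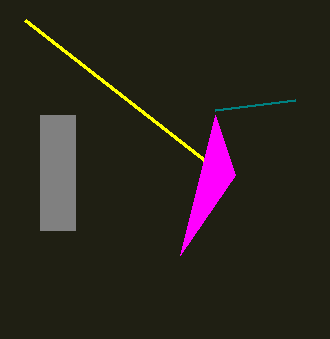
x1_1 = 215, x0_2 = 25, y0_2 = 20, x0_3 = 40, y0_3 = 115, x1_3 = 75, y1_3 = 230, x2_4 = 215, y2_4 = 115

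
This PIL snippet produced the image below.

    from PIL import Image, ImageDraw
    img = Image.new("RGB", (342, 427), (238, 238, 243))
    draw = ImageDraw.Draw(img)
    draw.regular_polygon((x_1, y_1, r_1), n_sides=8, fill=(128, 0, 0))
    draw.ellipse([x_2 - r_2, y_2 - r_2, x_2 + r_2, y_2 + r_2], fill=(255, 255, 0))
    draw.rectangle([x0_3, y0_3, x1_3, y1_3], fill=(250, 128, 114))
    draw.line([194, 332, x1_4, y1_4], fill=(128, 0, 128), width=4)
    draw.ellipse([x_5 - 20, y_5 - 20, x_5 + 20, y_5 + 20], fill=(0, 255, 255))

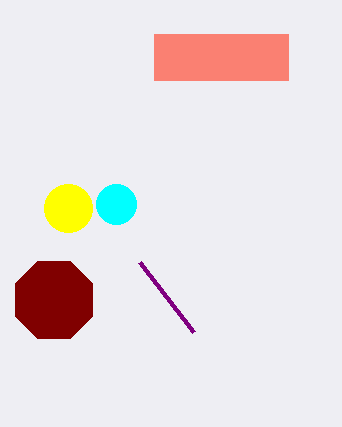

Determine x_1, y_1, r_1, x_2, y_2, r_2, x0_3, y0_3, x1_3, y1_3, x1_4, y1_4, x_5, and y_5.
x_1 = 54
y_1 = 300
r_1 = 42
x_2 = 68
y_2 = 208
r_2 = 24
x0_3 = 154
y0_3 = 34
x1_3 = 288
y1_3 = 80
x1_4 = 140
y1_4 = 262
x_5 = 116
y_5 = 204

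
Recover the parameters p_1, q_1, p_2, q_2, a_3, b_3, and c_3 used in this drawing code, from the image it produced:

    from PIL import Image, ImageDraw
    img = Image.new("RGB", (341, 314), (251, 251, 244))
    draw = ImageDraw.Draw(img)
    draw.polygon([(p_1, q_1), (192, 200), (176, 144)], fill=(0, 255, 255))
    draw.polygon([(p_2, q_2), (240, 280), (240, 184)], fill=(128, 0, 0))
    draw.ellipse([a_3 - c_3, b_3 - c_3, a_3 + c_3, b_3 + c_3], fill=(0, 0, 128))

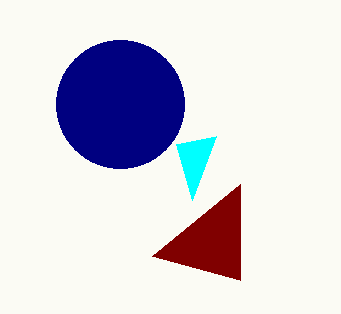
p_1 = 216; q_1 = 136; p_2 = 152; q_2 = 256; a_3 = 120; b_3 = 104; c_3 = 64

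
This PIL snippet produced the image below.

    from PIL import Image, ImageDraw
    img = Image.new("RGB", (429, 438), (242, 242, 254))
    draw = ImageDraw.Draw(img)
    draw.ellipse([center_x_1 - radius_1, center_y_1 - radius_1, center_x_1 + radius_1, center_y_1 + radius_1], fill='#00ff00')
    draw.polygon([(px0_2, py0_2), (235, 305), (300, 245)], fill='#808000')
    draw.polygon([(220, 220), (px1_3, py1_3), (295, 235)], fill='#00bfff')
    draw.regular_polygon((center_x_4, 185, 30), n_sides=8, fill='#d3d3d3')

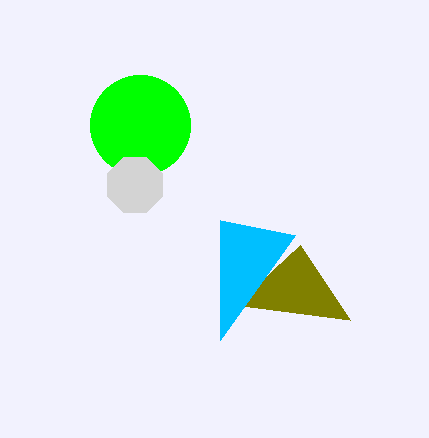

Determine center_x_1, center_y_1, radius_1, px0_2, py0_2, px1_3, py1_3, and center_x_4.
center_x_1 = 140; center_y_1 = 125; radius_1 = 50; px0_2 = 350; py0_2 = 320; px1_3 = 220; py1_3 = 340; center_x_4 = 135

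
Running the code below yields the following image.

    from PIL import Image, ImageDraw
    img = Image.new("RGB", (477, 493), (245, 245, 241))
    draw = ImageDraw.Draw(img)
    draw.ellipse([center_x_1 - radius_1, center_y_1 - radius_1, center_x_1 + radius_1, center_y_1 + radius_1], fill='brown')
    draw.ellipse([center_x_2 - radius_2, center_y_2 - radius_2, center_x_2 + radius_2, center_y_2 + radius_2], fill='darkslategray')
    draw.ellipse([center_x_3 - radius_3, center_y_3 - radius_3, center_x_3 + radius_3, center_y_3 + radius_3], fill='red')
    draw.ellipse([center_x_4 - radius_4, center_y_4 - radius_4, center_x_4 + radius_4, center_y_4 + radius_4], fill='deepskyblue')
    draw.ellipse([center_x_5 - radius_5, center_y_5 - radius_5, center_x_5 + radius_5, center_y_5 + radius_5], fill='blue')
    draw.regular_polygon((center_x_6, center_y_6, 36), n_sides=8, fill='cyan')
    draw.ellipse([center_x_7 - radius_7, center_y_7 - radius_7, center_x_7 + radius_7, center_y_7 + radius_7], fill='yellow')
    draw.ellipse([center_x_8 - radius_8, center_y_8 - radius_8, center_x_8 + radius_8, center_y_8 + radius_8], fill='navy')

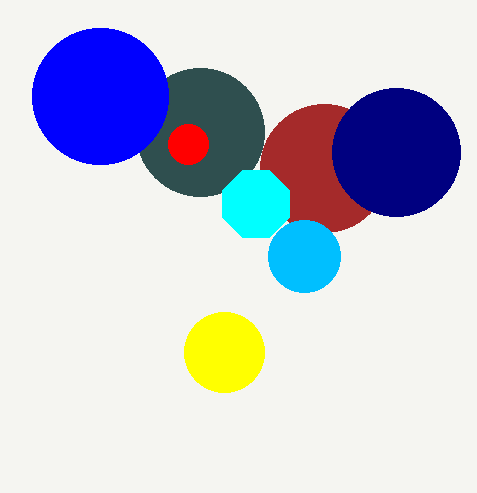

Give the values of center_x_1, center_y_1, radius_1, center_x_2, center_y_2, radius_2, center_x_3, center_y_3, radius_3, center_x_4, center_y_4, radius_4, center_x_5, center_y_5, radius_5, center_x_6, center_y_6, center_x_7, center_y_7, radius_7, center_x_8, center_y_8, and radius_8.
center_x_1 = 324
center_y_1 = 168
radius_1 = 64
center_x_2 = 200
center_y_2 = 132
radius_2 = 64
center_x_3 = 188
center_y_3 = 144
radius_3 = 20
center_x_4 = 304
center_y_4 = 256
radius_4 = 36
center_x_5 = 100
center_y_5 = 96
radius_5 = 68
center_x_6 = 256
center_y_6 = 204
center_x_7 = 224
center_y_7 = 352
radius_7 = 40
center_x_8 = 396
center_y_8 = 152
radius_8 = 64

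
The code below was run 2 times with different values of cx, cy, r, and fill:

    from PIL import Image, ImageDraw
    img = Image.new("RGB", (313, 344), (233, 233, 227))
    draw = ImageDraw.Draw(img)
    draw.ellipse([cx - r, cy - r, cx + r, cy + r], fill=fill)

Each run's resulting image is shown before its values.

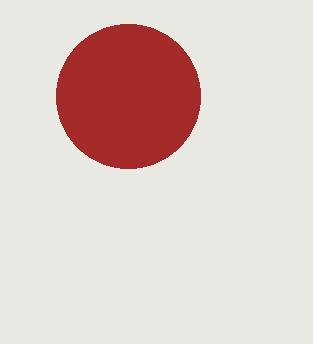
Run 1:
cx = 128; cy = 96; r = 72; fill = 'brown'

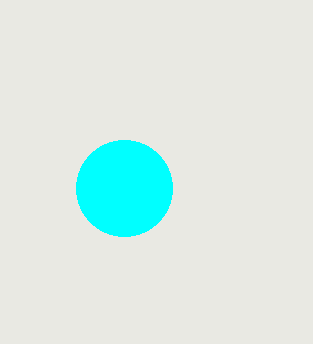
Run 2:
cx = 124
cy = 188
r = 48
fill = 'cyan'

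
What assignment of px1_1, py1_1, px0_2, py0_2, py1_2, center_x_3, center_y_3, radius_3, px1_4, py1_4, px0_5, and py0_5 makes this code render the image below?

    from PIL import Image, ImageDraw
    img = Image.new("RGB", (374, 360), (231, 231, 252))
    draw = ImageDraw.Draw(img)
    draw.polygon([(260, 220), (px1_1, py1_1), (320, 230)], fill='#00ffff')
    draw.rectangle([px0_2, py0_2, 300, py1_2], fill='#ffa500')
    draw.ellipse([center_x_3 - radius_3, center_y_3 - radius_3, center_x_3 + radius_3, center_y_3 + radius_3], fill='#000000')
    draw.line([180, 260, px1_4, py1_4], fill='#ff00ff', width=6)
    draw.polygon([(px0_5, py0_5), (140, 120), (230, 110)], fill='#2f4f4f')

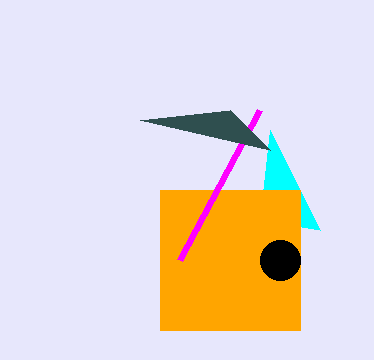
px1_1 = 270, py1_1 = 130, px0_2 = 160, py0_2 = 190, py1_2 = 330, center_x_3 = 280, center_y_3 = 260, radius_3 = 20, px1_4 = 260, py1_4 = 110, px0_5 = 270, py0_5 = 150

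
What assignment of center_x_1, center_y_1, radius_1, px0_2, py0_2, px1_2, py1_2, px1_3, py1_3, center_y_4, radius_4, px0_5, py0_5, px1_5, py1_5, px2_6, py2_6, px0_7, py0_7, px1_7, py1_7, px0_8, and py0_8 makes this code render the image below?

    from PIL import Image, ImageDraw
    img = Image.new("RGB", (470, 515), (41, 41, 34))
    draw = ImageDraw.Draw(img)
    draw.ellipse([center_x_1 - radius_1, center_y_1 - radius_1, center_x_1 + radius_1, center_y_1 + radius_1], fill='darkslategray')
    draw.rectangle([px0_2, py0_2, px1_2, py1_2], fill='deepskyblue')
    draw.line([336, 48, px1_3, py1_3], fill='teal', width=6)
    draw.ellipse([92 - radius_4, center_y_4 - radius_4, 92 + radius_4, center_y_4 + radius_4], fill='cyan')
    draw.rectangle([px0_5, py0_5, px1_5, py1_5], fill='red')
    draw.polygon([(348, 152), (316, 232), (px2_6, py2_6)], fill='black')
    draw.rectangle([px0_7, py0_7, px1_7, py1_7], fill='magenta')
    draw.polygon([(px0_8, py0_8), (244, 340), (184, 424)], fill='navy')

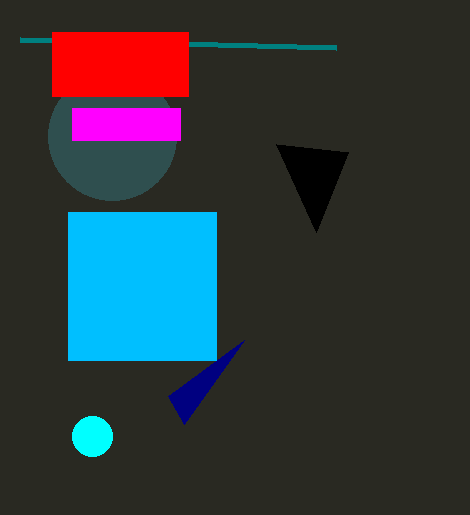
center_x_1 = 112, center_y_1 = 136, radius_1 = 64, px0_2 = 68, py0_2 = 212, px1_2 = 216, py1_2 = 360, px1_3 = 20, py1_3 = 40, center_y_4 = 436, radius_4 = 20, px0_5 = 52, py0_5 = 32, px1_5 = 188, py1_5 = 96, px2_6 = 276, py2_6 = 144, px0_7 = 72, py0_7 = 108, px1_7 = 180, py1_7 = 140, px0_8 = 168, py0_8 = 396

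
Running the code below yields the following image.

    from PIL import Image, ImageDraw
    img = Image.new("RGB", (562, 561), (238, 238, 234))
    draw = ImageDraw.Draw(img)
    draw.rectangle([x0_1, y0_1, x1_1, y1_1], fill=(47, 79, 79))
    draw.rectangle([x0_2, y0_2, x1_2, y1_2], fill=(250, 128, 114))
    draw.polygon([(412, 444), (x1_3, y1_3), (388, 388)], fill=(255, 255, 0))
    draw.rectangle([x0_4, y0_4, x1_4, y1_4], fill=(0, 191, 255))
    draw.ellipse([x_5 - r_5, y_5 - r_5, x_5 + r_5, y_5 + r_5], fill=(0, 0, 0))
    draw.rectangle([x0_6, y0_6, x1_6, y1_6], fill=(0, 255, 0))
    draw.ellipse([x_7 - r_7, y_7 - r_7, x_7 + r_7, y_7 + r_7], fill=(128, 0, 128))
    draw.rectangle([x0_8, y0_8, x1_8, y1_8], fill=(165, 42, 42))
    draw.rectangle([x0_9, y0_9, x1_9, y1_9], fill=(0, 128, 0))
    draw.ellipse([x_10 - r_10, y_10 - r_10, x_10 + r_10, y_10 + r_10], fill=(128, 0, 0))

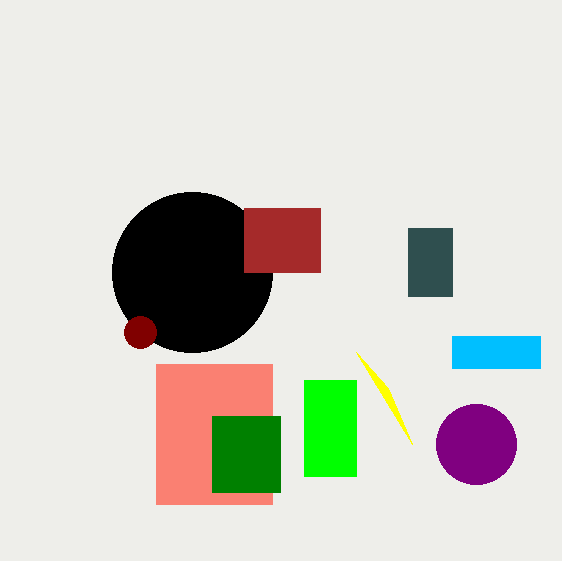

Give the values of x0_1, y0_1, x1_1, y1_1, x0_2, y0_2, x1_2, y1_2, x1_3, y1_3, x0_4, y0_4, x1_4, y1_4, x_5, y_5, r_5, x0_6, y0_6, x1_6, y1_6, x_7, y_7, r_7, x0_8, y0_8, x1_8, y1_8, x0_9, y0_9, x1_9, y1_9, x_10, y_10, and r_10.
x0_1 = 408, y0_1 = 228, x1_1 = 452, y1_1 = 296, x0_2 = 156, y0_2 = 364, x1_2 = 272, y1_2 = 504, x1_3 = 356, y1_3 = 352, x0_4 = 452, y0_4 = 336, x1_4 = 540, y1_4 = 368, x_5 = 192, y_5 = 272, r_5 = 80, x0_6 = 304, y0_6 = 380, x1_6 = 356, y1_6 = 476, x_7 = 476, y_7 = 444, r_7 = 40, x0_8 = 244, y0_8 = 208, x1_8 = 320, y1_8 = 272, x0_9 = 212, y0_9 = 416, x1_9 = 280, y1_9 = 492, x_10 = 140, y_10 = 332, r_10 = 16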